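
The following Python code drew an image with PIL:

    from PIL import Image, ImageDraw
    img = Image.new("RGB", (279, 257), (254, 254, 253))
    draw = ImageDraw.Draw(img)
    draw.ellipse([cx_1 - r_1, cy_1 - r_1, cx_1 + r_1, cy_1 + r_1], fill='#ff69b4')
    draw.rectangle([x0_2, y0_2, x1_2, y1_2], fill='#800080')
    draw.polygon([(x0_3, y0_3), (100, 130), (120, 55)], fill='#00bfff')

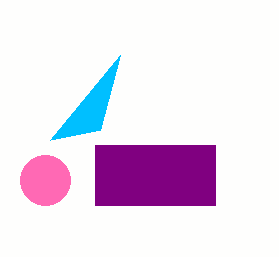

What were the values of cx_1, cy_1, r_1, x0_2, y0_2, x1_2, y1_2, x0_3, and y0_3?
cx_1 = 45
cy_1 = 180
r_1 = 25
x0_2 = 95
y0_2 = 145
x1_2 = 215
y1_2 = 205
x0_3 = 50
y0_3 = 140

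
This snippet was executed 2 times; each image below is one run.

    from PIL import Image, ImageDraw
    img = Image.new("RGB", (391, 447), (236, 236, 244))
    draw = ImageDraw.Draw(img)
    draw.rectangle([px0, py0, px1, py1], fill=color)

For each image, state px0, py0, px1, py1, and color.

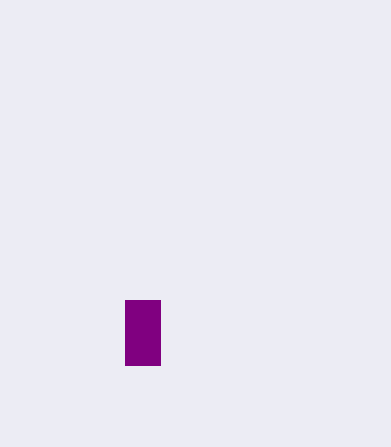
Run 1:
px0 = 125
py0 = 300
px1 = 160
py1 = 365
color = 'purple'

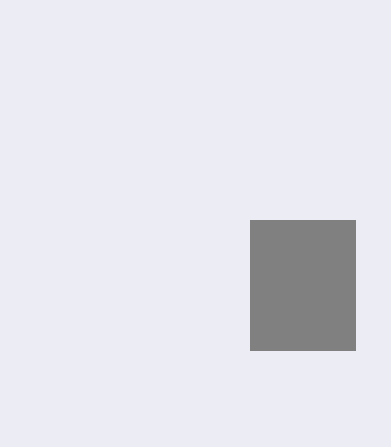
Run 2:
px0 = 250; py0 = 220; px1 = 355; py1 = 350; color = 'gray'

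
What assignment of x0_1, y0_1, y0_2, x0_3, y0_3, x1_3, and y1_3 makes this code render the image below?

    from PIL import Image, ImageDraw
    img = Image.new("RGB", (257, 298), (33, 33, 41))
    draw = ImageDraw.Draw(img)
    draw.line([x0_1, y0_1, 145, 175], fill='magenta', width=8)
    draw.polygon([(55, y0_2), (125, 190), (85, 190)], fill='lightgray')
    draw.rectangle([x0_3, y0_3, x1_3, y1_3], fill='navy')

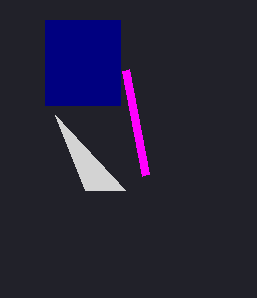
x0_1 = 125; y0_1 = 70; y0_2 = 115; x0_3 = 45; y0_3 = 20; x1_3 = 120; y1_3 = 105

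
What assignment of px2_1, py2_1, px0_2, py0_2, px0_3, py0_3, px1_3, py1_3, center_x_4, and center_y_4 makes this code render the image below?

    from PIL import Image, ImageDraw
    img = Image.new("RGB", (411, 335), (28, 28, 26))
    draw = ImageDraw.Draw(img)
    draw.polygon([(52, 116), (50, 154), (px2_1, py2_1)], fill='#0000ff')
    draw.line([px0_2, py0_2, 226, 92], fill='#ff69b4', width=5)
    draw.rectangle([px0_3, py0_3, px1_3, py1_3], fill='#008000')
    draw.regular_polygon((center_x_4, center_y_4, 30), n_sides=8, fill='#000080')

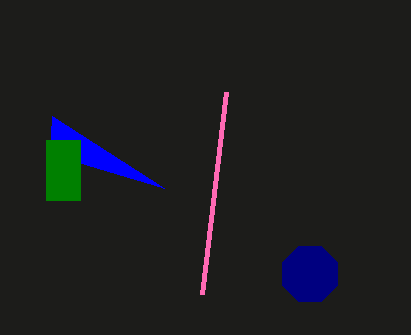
px2_1 = 164, py2_1 = 188, px0_2 = 202, py0_2 = 294, px0_3 = 46, py0_3 = 140, px1_3 = 80, py1_3 = 200, center_x_4 = 310, center_y_4 = 274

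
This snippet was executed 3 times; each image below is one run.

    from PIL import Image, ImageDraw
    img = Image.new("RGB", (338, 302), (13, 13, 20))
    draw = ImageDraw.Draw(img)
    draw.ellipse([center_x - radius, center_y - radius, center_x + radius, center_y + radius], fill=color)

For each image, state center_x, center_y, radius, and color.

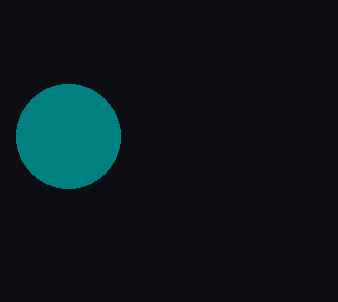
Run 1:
center_x = 68, center_y = 136, radius = 52, color = 'teal'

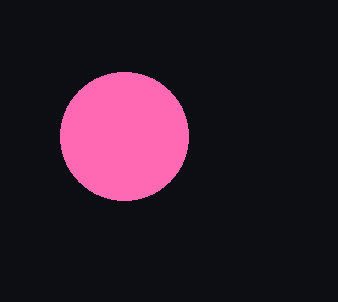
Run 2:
center_x = 124; center_y = 136; radius = 64; color = 'hotpink'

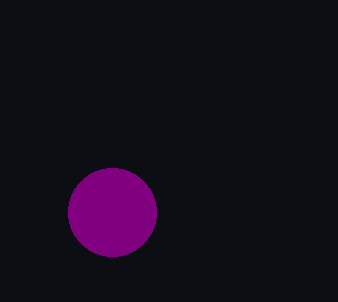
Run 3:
center_x = 112; center_y = 212; radius = 44; color = 'purple'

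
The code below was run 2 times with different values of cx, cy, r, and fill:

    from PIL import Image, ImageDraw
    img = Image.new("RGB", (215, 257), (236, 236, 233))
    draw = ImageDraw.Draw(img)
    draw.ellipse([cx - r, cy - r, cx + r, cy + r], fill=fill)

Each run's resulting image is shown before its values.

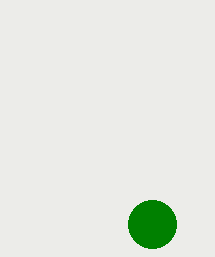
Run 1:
cx = 152; cy = 224; r = 24; fill = 'green'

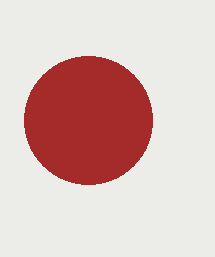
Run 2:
cx = 88, cy = 120, r = 64, fill = 'brown'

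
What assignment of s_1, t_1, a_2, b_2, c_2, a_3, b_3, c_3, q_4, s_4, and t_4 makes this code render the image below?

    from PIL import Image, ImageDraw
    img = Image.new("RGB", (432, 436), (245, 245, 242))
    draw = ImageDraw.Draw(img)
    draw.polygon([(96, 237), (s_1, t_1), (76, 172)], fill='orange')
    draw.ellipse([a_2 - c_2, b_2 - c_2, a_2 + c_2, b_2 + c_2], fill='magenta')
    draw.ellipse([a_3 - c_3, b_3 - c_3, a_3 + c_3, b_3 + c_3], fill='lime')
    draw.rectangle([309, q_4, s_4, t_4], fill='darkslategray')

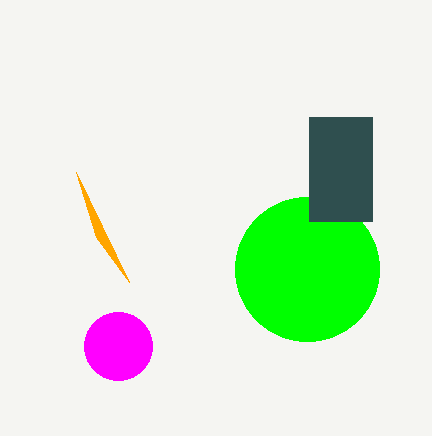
s_1 = 129; t_1 = 282; a_2 = 118; b_2 = 346; c_2 = 34; a_3 = 307; b_3 = 269; c_3 = 72; q_4 = 117; s_4 = 372; t_4 = 221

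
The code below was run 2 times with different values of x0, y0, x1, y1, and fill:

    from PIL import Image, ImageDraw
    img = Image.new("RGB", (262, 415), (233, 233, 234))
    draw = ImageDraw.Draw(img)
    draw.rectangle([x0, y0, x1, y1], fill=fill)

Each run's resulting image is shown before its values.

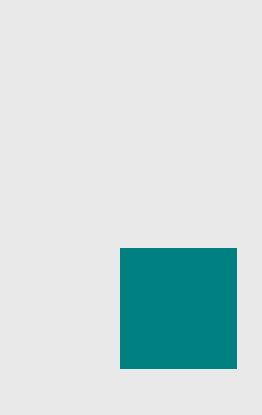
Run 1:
x0 = 120; y0 = 248; x1 = 236; y1 = 368; fill = 'teal'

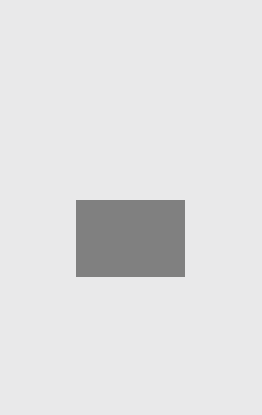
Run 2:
x0 = 76
y0 = 200
x1 = 184
y1 = 276
fill = 'gray'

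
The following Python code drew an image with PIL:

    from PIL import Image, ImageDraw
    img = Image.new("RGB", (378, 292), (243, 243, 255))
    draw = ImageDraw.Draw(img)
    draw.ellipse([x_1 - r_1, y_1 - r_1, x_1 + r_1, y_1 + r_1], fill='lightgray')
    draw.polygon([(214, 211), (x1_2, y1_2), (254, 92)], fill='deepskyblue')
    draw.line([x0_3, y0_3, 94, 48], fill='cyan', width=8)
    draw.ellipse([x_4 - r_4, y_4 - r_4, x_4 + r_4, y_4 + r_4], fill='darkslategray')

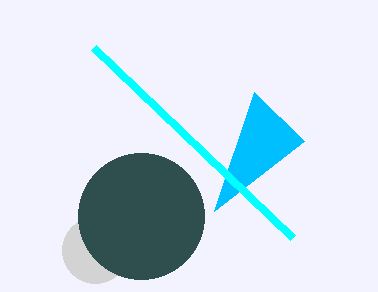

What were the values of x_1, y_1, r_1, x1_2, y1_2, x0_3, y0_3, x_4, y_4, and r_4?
x_1 = 95; y_1 = 250; r_1 = 33; x1_2 = 304; y1_2 = 141; x0_3 = 293; y0_3 = 238; x_4 = 141; y_4 = 216; r_4 = 63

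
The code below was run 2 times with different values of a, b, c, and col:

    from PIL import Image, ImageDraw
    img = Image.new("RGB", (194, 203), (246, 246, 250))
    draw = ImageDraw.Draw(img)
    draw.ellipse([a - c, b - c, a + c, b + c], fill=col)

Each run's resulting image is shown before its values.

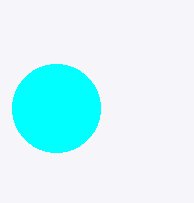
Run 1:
a = 56
b = 108
c = 44
col = 'cyan'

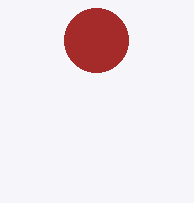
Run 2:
a = 96
b = 40
c = 32
col = 'brown'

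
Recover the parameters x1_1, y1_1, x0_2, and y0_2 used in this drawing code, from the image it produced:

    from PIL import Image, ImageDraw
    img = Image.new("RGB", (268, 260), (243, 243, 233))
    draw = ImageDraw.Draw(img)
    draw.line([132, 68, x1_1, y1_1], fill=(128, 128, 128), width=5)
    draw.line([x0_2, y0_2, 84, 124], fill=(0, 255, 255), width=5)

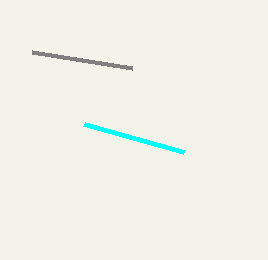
x1_1 = 32; y1_1 = 52; x0_2 = 184; y0_2 = 152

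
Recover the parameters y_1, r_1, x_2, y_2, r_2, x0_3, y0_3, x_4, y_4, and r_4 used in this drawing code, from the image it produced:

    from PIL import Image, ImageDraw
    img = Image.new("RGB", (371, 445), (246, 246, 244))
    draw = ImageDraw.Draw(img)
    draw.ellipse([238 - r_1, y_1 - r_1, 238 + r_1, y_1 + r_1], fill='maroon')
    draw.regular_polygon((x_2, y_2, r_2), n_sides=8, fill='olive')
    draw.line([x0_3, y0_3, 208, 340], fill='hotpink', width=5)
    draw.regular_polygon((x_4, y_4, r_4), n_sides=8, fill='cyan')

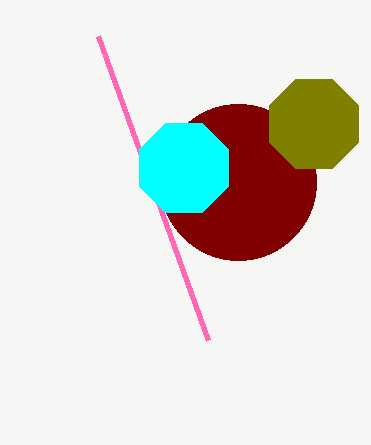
y_1 = 182
r_1 = 78
x_2 = 314
y_2 = 124
r_2 = 48
x0_3 = 98
y0_3 = 36
x_4 = 184
y_4 = 168
r_4 = 48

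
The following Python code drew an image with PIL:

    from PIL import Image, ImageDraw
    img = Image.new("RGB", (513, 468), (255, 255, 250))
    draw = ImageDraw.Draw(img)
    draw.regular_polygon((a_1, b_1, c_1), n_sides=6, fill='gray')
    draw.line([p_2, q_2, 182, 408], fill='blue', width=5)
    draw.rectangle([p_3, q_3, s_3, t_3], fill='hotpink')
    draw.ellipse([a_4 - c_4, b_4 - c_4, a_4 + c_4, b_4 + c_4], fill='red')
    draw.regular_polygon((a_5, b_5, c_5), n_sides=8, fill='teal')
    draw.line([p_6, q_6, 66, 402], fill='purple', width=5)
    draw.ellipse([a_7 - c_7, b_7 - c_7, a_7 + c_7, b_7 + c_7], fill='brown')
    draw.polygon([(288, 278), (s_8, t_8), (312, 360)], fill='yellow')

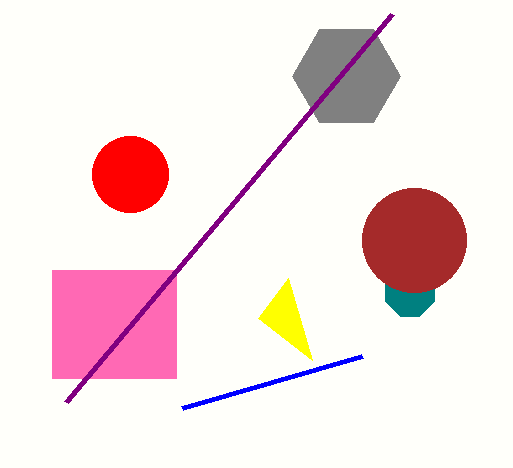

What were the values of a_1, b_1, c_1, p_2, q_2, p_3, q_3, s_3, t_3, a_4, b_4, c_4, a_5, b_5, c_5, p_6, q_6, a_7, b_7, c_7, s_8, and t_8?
a_1 = 346; b_1 = 76; c_1 = 54; p_2 = 362; q_2 = 356; p_3 = 52; q_3 = 270; s_3 = 176; t_3 = 378; a_4 = 130; b_4 = 174; c_4 = 38; a_5 = 410; b_5 = 292; c_5 = 26; p_6 = 392; q_6 = 14; a_7 = 414; b_7 = 240; c_7 = 52; s_8 = 258; t_8 = 318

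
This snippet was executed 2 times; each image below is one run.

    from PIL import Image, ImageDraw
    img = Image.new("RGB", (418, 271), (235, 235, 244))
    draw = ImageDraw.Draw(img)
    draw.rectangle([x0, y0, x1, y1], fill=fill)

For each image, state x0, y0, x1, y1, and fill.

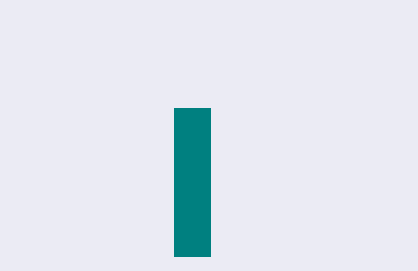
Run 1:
x0 = 174, y0 = 108, x1 = 210, y1 = 256, fill = 'teal'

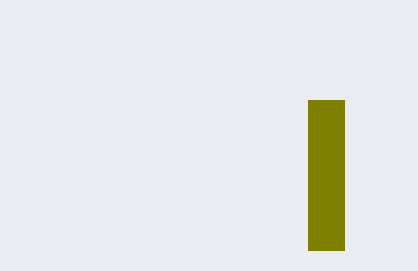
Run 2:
x0 = 308
y0 = 100
x1 = 344
y1 = 250
fill = 'olive'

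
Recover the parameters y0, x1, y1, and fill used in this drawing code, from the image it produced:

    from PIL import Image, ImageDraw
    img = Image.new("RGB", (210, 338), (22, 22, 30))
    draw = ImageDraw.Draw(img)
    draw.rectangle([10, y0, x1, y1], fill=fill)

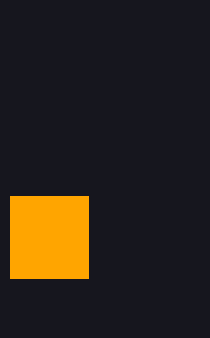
y0 = 196
x1 = 88
y1 = 278
fill = 'orange'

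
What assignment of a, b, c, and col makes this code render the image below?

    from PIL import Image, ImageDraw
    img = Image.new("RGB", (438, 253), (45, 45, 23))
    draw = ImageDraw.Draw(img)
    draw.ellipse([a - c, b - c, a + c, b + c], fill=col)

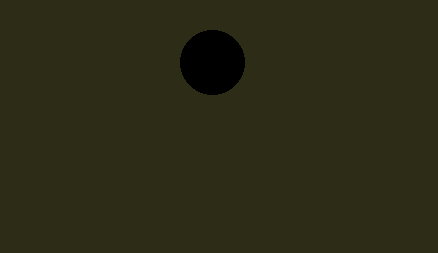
a = 212, b = 62, c = 32, col = 'black'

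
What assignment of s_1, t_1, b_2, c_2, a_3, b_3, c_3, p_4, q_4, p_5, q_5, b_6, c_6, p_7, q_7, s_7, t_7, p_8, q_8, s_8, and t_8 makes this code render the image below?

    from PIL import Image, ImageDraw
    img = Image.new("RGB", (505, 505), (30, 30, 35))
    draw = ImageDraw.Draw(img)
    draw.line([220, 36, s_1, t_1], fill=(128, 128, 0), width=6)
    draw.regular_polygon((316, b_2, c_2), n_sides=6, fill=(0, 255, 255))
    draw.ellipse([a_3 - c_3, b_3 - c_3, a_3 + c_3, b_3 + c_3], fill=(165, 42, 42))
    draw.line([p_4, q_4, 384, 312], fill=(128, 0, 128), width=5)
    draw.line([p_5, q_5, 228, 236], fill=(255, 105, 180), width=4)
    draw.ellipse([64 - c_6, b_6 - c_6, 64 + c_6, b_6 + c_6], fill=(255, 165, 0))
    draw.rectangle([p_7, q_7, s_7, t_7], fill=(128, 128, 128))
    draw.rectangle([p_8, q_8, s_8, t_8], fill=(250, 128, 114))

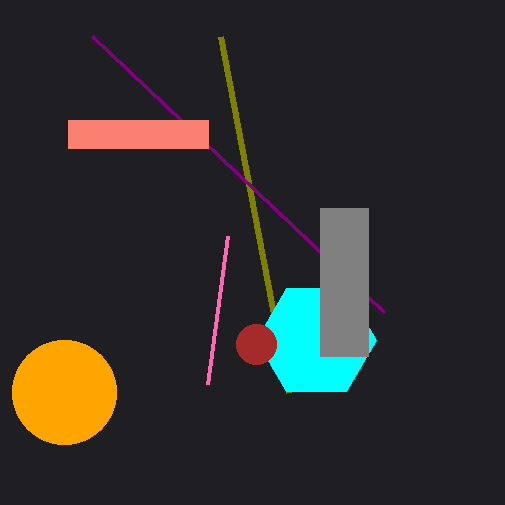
s_1 = 288, t_1 = 392, b_2 = 340, c_2 = 60, a_3 = 256, b_3 = 344, c_3 = 20, p_4 = 92, q_4 = 36, p_5 = 208, q_5 = 384, b_6 = 392, c_6 = 52, p_7 = 320, q_7 = 208, s_7 = 368, t_7 = 356, p_8 = 68, q_8 = 120, s_8 = 208, t_8 = 148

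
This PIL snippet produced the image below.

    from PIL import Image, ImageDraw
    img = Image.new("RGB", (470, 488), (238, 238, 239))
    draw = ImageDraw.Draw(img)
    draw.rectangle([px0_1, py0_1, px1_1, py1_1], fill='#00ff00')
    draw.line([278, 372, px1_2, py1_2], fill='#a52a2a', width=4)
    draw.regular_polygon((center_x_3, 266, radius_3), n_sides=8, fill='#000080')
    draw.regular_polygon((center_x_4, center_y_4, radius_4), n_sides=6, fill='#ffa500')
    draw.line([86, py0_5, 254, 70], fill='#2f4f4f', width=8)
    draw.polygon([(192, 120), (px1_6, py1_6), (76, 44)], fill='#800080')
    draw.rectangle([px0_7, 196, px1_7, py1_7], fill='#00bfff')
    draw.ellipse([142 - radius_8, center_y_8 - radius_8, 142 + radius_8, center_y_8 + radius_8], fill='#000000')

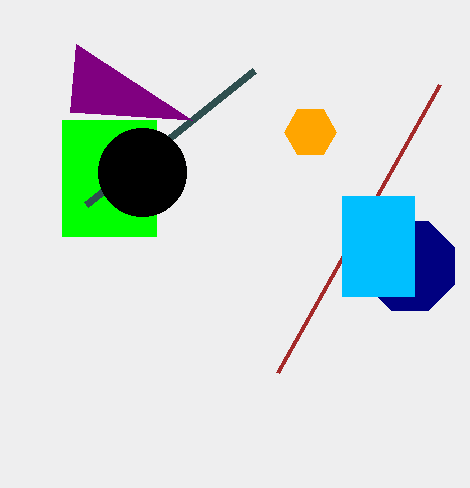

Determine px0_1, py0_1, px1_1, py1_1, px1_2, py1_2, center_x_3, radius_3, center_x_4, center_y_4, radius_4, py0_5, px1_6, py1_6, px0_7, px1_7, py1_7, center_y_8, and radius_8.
px0_1 = 62
py0_1 = 120
px1_1 = 156
py1_1 = 236
px1_2 = 440
py1_2 = 84
center_x_3 = 410
radius_3 = 48
center_x_4 = 310
center_y_4 = 132
radius_4 = 26
py0_5 = 204
px1_6 = 70
py1_6 = 112
px0_7 = 342
px1_7 = 414
py1_7 = 296
center_y_8 = 172
radius_8 = 44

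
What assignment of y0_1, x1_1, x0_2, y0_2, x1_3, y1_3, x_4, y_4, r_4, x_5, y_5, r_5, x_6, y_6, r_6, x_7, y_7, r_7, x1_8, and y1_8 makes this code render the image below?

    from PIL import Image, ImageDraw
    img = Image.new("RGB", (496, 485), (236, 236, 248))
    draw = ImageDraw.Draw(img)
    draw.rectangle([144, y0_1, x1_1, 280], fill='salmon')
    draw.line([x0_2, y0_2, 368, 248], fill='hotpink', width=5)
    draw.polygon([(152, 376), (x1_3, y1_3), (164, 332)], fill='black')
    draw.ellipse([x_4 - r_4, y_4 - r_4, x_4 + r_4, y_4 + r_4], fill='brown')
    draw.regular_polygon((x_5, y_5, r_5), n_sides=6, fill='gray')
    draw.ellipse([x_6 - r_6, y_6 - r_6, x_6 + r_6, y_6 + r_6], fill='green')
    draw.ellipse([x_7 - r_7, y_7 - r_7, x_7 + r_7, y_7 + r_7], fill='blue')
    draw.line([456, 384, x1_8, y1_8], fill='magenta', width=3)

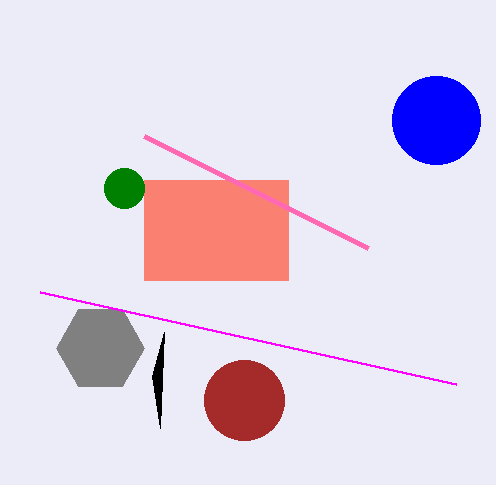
y0_1 = 180, x1_1 = 288, x0_2 = 144, y0_2 = 136, x1_3 = 160, y1_3 = 428, x_4 = 244, y_4 = 400, r_4 = 40, x_5 = 100, y_5 = 348, r_5 = 44, x_6 = 124, y_6 = 188, r_6 = 20, x_7 = 436, y_7 = 120, r_7 = 44, x1_8 = 40, y1_8 = 292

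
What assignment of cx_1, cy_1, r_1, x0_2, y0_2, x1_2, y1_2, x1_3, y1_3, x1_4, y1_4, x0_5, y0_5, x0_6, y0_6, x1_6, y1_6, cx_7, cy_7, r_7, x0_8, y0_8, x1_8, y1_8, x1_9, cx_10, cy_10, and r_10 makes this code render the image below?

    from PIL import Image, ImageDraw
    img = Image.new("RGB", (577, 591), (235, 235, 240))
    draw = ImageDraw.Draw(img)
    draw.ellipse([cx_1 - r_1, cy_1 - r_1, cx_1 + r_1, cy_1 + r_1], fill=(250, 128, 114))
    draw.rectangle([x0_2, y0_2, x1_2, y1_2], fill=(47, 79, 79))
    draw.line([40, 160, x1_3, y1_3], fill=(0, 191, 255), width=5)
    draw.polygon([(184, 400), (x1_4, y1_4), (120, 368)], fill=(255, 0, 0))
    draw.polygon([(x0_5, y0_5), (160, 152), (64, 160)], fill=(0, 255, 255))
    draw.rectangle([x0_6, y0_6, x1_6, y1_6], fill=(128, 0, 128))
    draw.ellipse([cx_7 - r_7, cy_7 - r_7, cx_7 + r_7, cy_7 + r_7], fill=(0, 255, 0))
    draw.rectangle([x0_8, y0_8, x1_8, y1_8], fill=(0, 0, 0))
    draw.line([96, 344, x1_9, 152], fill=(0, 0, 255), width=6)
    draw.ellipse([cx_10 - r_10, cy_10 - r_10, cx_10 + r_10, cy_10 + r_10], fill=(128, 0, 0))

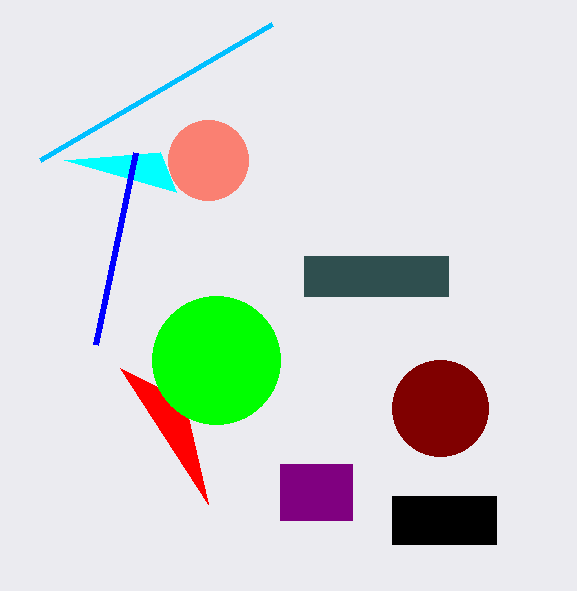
cx_1 = 208; cy_1 = 160; r_1 = 40; x0_2 = 304; y0_2 = 256; x1_2 = 448; y1_2 = 296; x1_3 = 272; y1_3 = 24; x1_4 = 208; y1_4 = 504; x0_5 = 176; y0_5 = 192; x0_6 = 280; y0_6 = 464; x1_6 = 352; y1_6 = 520; cx_7 = 216; cy_7 = 360; r_7 = 64; x0_8 = 392; y0_8 = 496; x1_8 = 496; y1_8 = 544; x1_9 = 136; cx_10 = 440; cy_10 = 408; r_10 = 48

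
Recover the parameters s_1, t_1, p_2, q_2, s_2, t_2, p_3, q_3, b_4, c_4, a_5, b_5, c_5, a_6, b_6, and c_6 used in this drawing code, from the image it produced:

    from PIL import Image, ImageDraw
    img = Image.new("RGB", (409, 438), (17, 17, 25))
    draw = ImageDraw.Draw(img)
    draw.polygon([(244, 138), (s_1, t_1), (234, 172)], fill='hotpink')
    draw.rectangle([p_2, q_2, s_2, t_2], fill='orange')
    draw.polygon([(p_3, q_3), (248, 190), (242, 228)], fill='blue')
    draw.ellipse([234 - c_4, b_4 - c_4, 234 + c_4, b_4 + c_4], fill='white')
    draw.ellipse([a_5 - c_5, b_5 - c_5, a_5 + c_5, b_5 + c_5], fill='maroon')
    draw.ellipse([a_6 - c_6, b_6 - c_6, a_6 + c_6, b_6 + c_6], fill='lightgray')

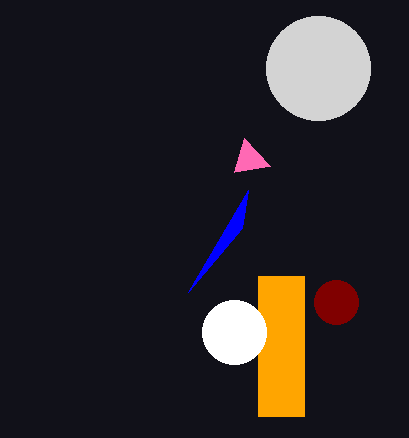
s_1 = 270; t_1 = 166; p_2 = 258; q_2 = 276; s_2 = 304; t_2 = 416; p_3 = 188; q_3 = 292; b_4 = 332; c_4 = 32; a_5 = 336; b_5 = 302; c_5 = 22; a_6 = 318; b_6 = 68; c_6 = 52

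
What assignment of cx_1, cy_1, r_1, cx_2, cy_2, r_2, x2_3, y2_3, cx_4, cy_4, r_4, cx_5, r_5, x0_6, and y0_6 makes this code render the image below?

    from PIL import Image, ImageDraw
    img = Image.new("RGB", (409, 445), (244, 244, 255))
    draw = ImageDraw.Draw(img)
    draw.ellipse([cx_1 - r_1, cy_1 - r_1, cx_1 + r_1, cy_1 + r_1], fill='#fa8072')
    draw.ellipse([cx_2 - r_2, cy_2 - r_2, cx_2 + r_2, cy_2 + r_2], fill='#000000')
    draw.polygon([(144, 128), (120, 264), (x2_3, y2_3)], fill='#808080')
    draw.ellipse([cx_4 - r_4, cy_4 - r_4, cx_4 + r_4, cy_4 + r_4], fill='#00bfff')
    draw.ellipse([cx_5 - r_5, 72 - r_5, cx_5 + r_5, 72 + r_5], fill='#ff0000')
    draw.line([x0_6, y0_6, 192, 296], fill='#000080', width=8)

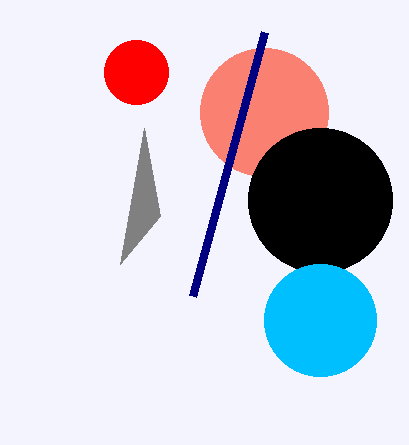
cx_1 = 264
cy_1 = 112
r_1 = 64
cx_2 = 320
cy_2 = 200
r_2 = 72
x2_3 = 160
y2_3 = 216
cx_4 = 320
cy_4 = 320
r_4 = 56
cx_5 = 136
r_5 = 32
x0_6 = 264
y0_6 = 32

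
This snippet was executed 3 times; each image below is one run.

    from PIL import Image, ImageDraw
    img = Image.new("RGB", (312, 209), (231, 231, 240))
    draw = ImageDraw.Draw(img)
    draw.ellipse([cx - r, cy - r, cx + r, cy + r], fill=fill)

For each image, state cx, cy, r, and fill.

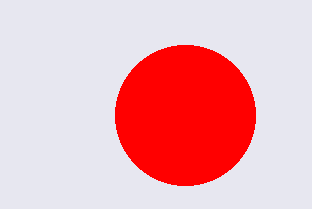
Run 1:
cx = 185; cy = 115; r = 70; fill = 'red'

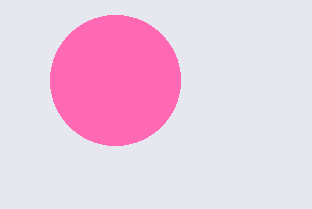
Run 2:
cx = 115; cy = 80; r = 65; fill = 'hotpink'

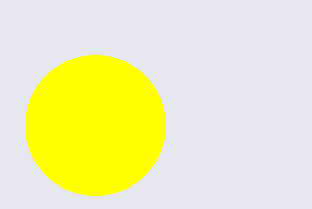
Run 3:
cx = 95
cy = 125
r = 70
fill = 'yellow'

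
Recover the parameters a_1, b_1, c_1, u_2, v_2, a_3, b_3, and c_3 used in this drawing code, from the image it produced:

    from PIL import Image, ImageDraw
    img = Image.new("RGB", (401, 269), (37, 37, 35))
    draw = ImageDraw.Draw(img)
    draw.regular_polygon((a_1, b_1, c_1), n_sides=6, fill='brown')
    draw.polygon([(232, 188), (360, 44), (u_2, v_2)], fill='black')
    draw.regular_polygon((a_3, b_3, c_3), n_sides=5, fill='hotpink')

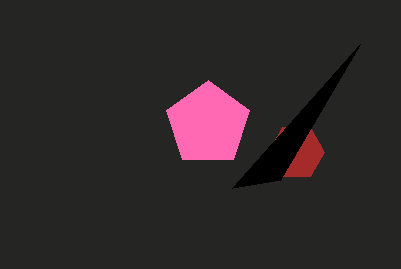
a_1 = 296
b_1 = 152
c_1 = 28
u_2 = 280
v_2 = 180
a_3 = 208
b_3 = 124
c_3 = 44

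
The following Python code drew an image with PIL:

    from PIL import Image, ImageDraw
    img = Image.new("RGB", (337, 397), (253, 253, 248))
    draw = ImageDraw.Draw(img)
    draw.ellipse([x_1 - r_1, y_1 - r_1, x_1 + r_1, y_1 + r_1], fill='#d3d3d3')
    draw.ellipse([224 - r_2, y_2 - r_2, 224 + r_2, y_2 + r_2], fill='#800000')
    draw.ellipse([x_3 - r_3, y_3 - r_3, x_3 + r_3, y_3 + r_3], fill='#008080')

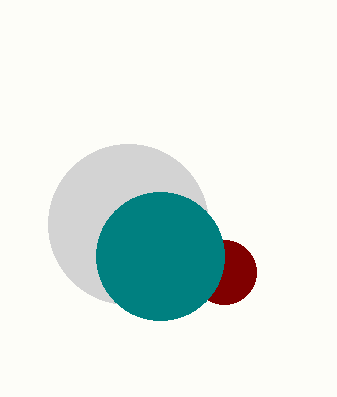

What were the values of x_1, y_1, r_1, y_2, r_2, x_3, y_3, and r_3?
x_1 = 128
y_1 = 224
r_1 = 80
y_2 = 272
r_2 = 32
x_3 = 160
y_3 = 256
r_3 = 64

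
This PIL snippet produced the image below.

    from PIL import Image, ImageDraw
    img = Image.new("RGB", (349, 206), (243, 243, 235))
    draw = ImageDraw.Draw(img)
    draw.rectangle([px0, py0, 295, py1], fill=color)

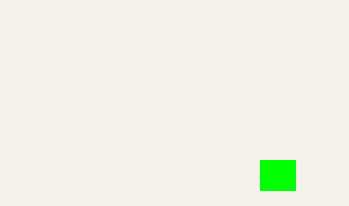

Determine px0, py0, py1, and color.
px0 = 260, py0 = 160, py1 = 190, color = 'lime'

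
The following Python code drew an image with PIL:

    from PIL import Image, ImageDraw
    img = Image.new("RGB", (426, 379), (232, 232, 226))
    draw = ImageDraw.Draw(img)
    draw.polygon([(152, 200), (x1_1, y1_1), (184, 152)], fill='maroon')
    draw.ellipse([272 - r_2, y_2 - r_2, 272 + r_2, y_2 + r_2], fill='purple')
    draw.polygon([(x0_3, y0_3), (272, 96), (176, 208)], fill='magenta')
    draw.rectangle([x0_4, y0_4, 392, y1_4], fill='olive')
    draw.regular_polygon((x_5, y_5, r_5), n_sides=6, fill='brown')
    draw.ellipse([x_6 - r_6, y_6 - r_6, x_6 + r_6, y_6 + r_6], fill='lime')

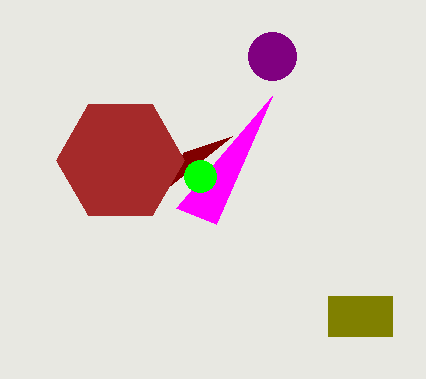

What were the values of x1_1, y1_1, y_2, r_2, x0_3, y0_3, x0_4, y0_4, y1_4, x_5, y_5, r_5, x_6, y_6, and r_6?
x1_1 = 232
y1_1 = 136
y_2 = 56
r_2 = 24
x0_3 = 216
y0_3 = 224
x0_4 = 328
y0_4 = 296
y1_4 = 336
x_5 = 120
y_5 = 160
r_5 = 64
x_6 = 200
y_6 = 176
r_6 = 16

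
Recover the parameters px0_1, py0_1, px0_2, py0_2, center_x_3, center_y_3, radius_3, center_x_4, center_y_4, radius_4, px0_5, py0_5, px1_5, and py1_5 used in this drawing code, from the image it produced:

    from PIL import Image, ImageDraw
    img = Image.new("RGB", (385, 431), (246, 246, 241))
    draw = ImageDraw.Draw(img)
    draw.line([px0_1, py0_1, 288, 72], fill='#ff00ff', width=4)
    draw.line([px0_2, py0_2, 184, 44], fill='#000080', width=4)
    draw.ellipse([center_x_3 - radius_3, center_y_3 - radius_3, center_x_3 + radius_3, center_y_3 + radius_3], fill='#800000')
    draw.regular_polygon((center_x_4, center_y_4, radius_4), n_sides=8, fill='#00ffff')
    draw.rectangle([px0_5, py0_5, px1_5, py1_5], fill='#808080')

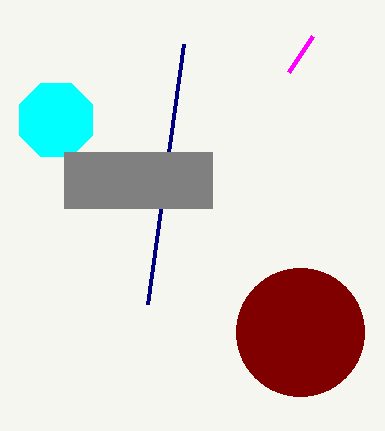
px0_1 = 312, py0_1 = 36, px0_2 = 148, py0_2 = 304, center_x_3 = 300, center_y_3 = 332, radius_3 = 64, center_x_4 = 56, center_y_4 = 120, radius_4 = 40, px0_5 = 64, py0_5 = 152, px1_5 = 212, py1_5 = 208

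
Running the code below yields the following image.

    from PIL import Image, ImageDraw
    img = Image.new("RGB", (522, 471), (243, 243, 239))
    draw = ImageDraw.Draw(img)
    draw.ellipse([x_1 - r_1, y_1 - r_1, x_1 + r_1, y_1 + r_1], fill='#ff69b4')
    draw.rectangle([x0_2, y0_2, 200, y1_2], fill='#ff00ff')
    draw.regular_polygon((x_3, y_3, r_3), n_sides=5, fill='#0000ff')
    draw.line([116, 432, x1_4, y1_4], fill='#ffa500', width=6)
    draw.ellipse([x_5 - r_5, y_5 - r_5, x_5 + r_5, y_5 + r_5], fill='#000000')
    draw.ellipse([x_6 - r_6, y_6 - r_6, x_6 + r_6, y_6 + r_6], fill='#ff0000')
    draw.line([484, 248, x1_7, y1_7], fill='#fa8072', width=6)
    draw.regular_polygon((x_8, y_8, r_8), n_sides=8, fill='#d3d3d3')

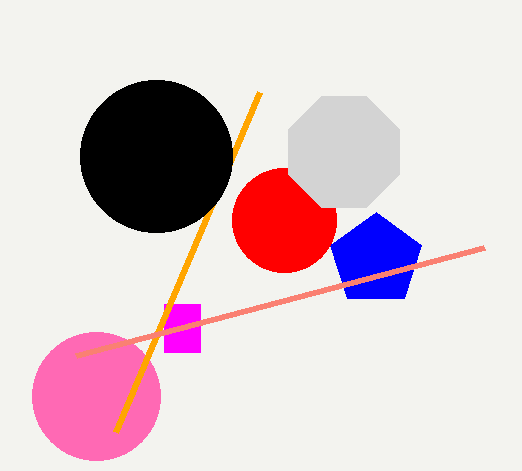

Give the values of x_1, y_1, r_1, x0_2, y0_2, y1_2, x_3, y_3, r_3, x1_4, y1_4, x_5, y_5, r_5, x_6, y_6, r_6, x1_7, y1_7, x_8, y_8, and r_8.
x_1 = 96, y_1 = 396, r_1 = 64, x0_2 = 164, y0_2 = 304, y1_2 = 352, x_3 = 376, y_3 = 260, r_3 = 48, x1_4 = 260, y1_4 = 92, x_5 = 156, y_5 = 156, r_5 = 76, x_6 = 284, y_6 = 220, r_6 = 52, x1_7 = 76, y1_7 = 356, x_8 = 344, y_8 = 152, r_8 = 60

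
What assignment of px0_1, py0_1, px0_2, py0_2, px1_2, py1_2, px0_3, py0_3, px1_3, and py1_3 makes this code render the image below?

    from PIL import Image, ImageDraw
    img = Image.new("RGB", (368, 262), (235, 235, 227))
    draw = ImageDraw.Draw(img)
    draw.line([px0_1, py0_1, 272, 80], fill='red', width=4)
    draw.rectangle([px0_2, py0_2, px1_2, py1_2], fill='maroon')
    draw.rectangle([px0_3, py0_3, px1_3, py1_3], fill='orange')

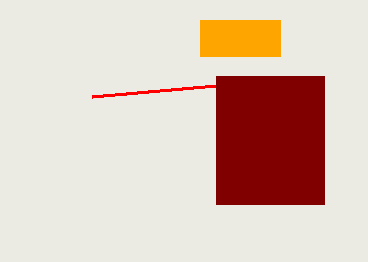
px0_1 = 92, py0_1 = 96, px0_2 = 216, py0_2 = 76, px1_2 = 324, py1_2 = 204, px0_3 = 200, py0_3 = 20, px1_3 = 280, py1_3 = 56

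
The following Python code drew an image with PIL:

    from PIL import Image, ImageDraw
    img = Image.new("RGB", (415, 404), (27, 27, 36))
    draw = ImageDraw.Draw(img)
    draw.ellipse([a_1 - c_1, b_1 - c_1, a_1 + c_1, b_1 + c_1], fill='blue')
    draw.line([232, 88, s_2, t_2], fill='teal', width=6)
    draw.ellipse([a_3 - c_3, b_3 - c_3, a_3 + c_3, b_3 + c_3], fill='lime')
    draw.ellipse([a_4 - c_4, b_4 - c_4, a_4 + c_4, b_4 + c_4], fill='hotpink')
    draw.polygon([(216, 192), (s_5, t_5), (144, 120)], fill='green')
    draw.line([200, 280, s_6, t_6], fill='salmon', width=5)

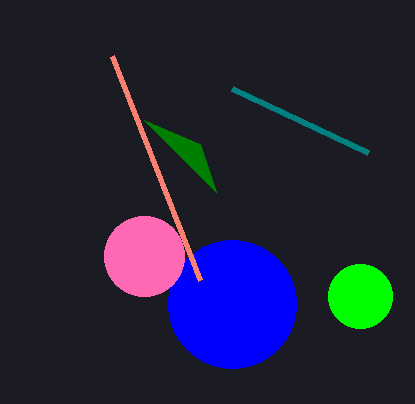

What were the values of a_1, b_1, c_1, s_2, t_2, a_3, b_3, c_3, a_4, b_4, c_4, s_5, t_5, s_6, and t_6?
a_1 = 232, b_1 = 304, c_1 = 64, s_2 = 368, t_2 = 152, a_3 = 360, b_3 = 296, c_3 = 32, a_4 = 144, b_4 = 256, c_4 = 40, s_5 = 200, t_5 = 144, s_6 = 112, t_6 = 56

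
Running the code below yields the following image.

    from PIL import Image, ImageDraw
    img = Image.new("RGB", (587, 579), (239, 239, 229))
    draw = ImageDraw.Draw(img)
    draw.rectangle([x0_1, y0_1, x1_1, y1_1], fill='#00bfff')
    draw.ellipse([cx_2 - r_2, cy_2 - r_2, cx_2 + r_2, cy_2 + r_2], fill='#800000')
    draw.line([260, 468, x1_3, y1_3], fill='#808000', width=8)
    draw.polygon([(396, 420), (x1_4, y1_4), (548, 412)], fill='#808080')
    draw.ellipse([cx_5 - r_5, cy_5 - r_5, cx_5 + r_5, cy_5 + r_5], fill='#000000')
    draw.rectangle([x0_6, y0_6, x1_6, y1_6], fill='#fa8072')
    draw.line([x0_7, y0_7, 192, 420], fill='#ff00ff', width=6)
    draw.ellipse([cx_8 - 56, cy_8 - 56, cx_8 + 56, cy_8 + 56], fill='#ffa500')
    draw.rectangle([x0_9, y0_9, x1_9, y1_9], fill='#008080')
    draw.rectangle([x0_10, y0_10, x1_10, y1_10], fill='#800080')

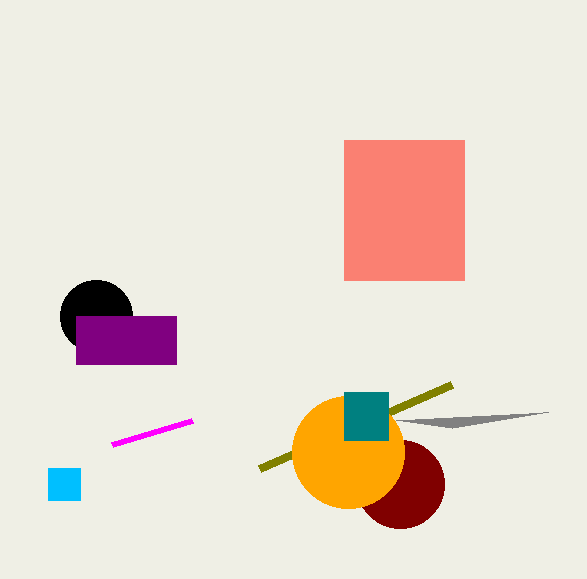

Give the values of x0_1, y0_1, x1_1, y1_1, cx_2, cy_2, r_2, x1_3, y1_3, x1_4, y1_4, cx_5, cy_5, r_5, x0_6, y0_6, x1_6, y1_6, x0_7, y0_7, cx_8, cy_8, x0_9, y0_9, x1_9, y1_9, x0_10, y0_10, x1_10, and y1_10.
x0_1 = 48
y0_1 = 468
x1_1 = 80
y1_1 = 500
cx_2 = 400
cy_2 = 484
r_2 = 44
x1_3 = 452
y1_3 = 384
x1_4 = 452
y1_4 = 428
cx_5 = 96
cy_5 = 316
r_5 = 36
x0_6 = 344
y0_6 = 140
x1_6 = 464
y1_6 = 280
x0_7 = 112
y0_7 = 444
cx_8 = 348
cy_8 = 452
x0_9 = 344
y0_9 = 392
x1_9 = 388
y1_9 = 440
x0_10 = 76
y0_10 = 316
x1_10 = 176
y1_10 = 364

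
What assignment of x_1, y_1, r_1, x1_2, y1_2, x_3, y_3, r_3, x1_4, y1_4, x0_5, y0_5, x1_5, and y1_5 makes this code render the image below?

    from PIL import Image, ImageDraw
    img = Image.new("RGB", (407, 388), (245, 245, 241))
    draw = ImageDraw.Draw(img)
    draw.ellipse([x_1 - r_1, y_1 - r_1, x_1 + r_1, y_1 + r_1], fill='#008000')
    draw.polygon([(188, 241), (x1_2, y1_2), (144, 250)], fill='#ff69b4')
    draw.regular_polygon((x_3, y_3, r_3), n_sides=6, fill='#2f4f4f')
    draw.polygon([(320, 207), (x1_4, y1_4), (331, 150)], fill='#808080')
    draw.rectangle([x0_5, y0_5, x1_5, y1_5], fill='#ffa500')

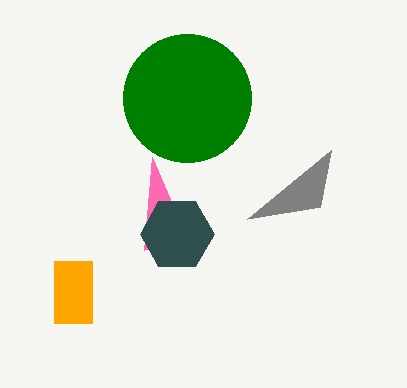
x_1 = 187
y_1 = 98
r_1 = 64
x1_2 = 152
y1_2 = 157
x_3 = 177
y_3 = 234
r_3 = 37
x1_4 = 247
y1_4 = 219
x0_5 = 54
y0_5 = 261
x1_5 = 92
y1_5 = 323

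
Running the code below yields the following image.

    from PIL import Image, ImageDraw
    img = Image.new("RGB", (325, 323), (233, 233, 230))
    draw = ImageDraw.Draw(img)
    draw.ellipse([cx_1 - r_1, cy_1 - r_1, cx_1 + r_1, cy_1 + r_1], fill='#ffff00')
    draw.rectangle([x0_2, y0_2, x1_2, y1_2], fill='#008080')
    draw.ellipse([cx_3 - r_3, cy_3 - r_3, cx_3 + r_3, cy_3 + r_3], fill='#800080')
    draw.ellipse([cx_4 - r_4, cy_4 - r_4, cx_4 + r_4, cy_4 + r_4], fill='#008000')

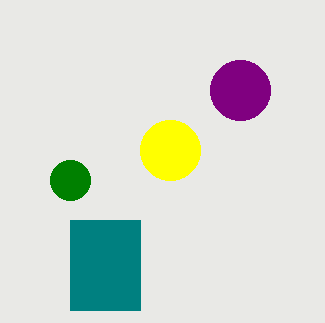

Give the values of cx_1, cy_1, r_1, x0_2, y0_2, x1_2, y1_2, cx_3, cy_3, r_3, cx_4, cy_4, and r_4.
cx_1 = 170
cy_1 = 150
r_1 = 30
x0_2 = 70
y0_2 = 220
x1_2 = 140
y1_2 = 310
cx_3 = 240
cy_3 = 90
r_3 = 30
cx_4 = 70
cy_4 = 180
r_4 = 20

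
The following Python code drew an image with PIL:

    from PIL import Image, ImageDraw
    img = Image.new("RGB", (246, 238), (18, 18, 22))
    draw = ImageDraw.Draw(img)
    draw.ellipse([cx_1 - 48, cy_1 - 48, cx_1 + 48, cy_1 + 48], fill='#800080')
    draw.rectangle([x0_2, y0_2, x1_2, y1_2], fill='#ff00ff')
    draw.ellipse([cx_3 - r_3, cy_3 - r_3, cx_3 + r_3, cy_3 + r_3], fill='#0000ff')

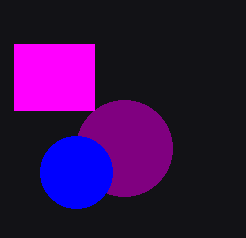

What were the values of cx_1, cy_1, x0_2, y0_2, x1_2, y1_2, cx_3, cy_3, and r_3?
cx_1 = 124
cy_1 = 148
x0_2 = 14
y0_2 = 44
x1_2 = 94
y1_2 = 110
cx_3 = 76
cy_3 = 172
r_3 = 36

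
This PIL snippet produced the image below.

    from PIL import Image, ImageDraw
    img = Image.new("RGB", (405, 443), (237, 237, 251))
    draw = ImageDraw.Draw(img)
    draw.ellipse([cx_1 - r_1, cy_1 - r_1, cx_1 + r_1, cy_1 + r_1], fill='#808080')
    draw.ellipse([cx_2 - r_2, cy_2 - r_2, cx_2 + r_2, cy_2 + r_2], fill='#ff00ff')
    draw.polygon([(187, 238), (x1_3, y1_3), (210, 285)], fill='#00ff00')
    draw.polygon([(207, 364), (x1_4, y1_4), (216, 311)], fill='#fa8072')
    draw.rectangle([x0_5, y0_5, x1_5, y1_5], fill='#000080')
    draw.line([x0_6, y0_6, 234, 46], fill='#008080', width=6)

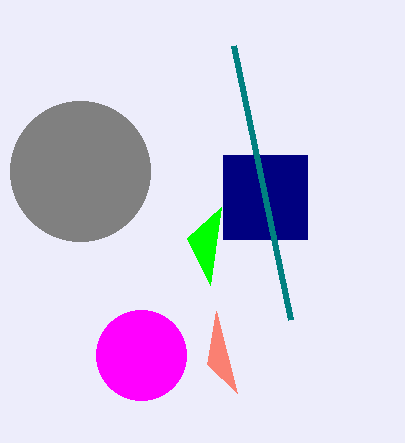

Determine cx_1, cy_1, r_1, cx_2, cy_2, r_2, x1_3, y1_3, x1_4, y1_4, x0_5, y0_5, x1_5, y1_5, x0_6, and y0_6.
cx_1 = 80
cy_1 = 171
r_1 = 70
cx_2 = 141
cy_2 = 355
r_2 = 45
x1_3 = 221
y1_3 = 207
x1_4 = 237
y1_4 = 393
x0_5 = 223
y0_5 = 155
x1_5 = 307
y1_5 = 239
x0_6 = 291
y0_6 = 320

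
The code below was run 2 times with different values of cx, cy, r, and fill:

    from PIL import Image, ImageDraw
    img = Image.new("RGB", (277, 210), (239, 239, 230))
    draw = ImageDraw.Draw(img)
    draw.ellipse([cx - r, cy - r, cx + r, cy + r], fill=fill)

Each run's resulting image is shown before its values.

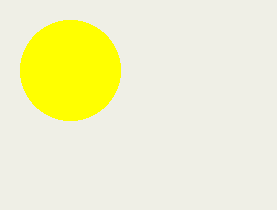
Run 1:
cx = 70; cy = 70; r = 50; fill = 'yellow'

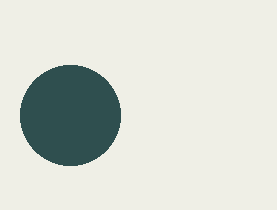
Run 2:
cx = 70; cy = 115; r = 50; fill = 'darkslategray'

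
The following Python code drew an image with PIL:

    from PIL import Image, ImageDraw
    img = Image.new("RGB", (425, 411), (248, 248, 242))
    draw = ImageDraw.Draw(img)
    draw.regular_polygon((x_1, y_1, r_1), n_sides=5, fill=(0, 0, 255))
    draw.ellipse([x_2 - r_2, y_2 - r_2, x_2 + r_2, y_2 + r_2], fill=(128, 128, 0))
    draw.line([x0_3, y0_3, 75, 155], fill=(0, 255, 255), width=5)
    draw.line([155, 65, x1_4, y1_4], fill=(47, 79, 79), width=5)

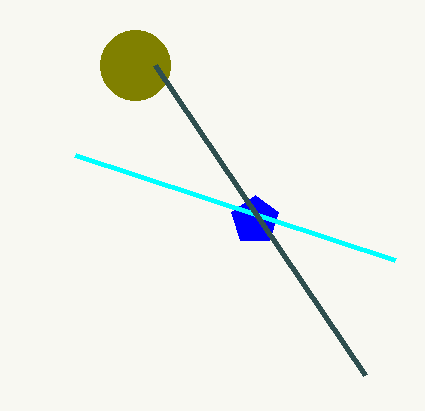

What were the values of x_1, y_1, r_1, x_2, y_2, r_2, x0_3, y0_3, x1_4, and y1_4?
x_1 = 255, y_1 = 220, r_1 = 25, x_2 = 135, y_2 = 65, r_2 = 35, x0_3 = 395, y0_3 = 260, x1_4 = 365, y1_4 = 375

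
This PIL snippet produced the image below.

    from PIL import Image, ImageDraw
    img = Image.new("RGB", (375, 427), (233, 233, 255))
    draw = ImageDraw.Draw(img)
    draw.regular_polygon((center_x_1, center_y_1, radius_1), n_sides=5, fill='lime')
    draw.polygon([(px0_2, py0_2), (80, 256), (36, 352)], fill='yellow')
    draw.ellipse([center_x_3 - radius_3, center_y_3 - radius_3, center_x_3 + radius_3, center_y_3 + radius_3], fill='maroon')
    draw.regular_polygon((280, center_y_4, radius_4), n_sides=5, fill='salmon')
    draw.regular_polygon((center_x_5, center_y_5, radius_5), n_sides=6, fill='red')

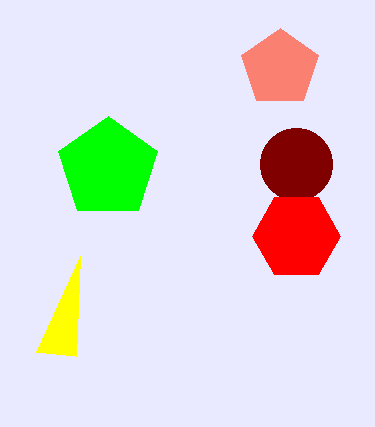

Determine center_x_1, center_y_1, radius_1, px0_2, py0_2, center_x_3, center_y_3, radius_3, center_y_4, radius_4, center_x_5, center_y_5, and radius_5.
center_x_1 = 108; center_y_1 = 168; radius_1 = 52; px0_2 = 76; py0_2 = 356; center_x_3 = 296; center_y_3 = 164; radius_3 = 36; center_y_4 = 68; radius_4 = 40; center_x_5 = 296; center_y_5 = 236; radius_5 = 44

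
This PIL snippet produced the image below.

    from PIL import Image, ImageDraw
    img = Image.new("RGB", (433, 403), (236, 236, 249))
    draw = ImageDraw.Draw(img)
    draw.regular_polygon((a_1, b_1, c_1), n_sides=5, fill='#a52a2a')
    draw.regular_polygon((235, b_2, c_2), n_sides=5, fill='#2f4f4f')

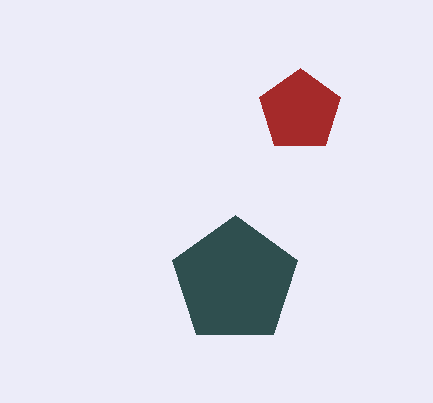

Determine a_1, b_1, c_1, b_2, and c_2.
a_1 = 300
b_1 = 111
c_1 = 43
b_2 = 281
c_2 = 66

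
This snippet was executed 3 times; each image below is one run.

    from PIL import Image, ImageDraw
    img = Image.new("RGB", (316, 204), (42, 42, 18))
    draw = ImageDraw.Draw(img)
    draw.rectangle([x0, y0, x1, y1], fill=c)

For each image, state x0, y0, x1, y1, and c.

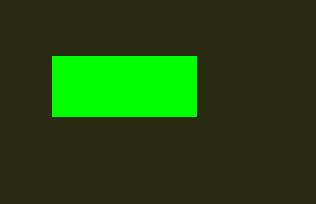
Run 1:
x0 = 52, y0 = 56, x1 = 196, y1 = 116, c = 'lime'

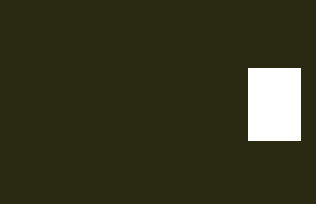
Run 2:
x0 = 248, y0 = 68, x1 = 300, y1 = 140, c = 'white'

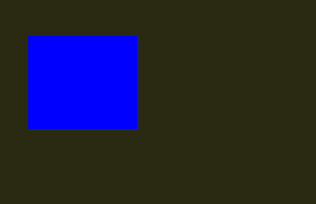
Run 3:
x0 = 28; y0 = 36; x1 = 136; y1 = 128; c = 'blue'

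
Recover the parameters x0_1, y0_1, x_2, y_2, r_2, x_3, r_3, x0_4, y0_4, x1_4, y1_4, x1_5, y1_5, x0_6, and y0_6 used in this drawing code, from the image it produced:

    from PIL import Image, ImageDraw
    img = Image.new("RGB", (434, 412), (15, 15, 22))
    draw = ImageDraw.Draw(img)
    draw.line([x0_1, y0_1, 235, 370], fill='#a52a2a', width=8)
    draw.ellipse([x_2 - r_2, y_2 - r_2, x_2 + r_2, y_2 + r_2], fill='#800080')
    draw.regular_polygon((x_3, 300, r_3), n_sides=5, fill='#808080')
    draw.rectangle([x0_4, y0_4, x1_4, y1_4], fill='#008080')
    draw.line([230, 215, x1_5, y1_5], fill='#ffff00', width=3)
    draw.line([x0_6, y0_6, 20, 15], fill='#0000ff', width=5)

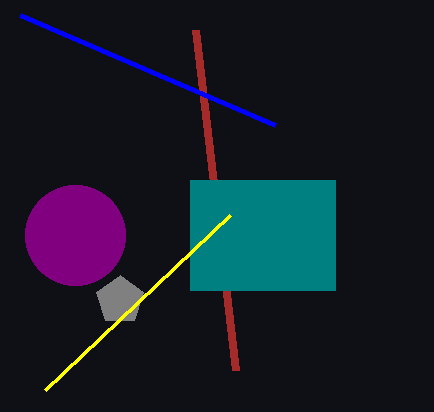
x0_1 = 195; y0_1 = 30; x_2 = 75; y_2 = 235; r_2 = 50; x_3 = 120; r_3 = 25; x0_4 = 190; y0_4 = 180; x1_4 = 335; y1_4 = 290; x1_5 = 45; y1_5 = 390; x0_6 = 275; y0_6 = 125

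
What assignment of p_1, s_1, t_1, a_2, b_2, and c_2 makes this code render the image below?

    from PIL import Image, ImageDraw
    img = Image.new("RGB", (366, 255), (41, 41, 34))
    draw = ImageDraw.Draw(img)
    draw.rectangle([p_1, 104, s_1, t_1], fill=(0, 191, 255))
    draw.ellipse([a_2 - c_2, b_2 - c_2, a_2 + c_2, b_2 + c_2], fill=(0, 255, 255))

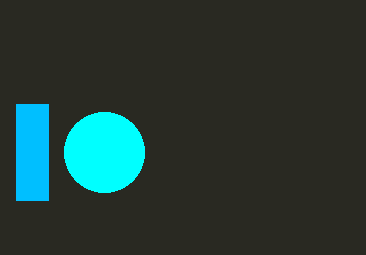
p_1 = 16
s_1 = 48
t_1 = 200
a_2 = 104
b_2 = 152
c_2 = 40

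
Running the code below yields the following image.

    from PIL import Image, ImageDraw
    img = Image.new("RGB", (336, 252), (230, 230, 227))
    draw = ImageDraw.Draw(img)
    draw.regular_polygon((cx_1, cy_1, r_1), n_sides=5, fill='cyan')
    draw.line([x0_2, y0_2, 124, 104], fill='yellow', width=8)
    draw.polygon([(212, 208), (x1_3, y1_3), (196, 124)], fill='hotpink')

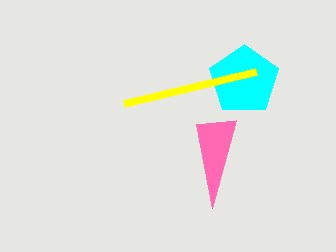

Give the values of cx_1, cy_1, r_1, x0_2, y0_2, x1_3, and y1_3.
cx_1 = 244
cy_1 = 80
r_1 = 36
x0_2 = 256
y0_2 = 72
x1_3 = 236
y1_3 = 120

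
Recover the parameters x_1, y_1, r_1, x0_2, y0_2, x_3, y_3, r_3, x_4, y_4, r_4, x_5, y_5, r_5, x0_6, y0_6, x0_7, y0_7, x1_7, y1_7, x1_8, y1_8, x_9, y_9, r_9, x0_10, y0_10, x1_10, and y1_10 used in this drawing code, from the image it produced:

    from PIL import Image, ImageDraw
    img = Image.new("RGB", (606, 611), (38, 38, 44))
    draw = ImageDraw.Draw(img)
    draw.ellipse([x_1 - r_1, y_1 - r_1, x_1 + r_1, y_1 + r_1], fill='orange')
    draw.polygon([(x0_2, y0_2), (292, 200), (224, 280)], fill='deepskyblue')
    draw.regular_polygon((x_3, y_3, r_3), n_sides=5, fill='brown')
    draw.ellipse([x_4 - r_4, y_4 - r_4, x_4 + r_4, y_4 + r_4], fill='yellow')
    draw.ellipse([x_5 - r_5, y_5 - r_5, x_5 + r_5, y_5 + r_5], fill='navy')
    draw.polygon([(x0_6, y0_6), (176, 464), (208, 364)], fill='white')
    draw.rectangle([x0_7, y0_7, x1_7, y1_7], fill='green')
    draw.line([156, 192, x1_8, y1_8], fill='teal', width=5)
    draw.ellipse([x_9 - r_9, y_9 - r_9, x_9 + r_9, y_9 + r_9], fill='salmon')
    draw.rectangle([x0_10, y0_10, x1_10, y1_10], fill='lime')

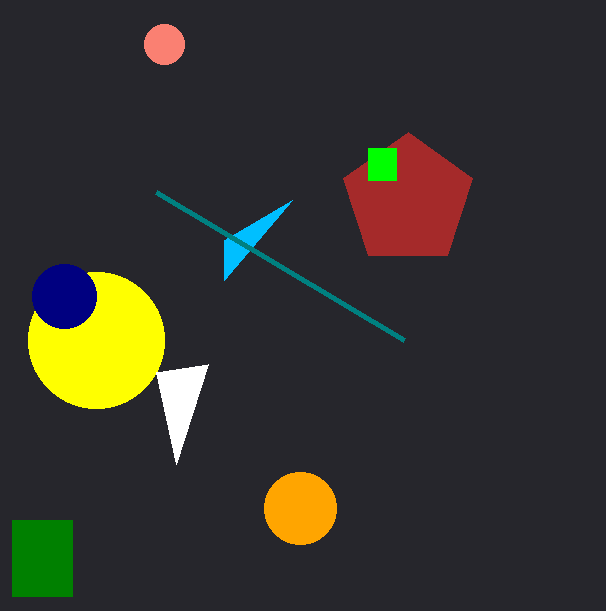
x_1 = 300; y_1 = 508; r_1 = 36; x0_2 = 224; y0_2 = 240; x_3 = 408; y_3 = 200; r_3 = 68; x_4 = 96; y_4 = 340; r_4 = 68; x_5 = 64; y_5 = 296; r_5 = 32; x0_6 = 156; y0_6 = 372; x0_7 = 12; y0_7 = 520; x1_7 = 72; y1_7 = 596; x1_8 = 404; y1_8 = 340; x_9 = 164; y_9 = 44; r_9 = 20; x0_10 = 368; y0_10 = 148; x1_10 = 396; y1_10 = 180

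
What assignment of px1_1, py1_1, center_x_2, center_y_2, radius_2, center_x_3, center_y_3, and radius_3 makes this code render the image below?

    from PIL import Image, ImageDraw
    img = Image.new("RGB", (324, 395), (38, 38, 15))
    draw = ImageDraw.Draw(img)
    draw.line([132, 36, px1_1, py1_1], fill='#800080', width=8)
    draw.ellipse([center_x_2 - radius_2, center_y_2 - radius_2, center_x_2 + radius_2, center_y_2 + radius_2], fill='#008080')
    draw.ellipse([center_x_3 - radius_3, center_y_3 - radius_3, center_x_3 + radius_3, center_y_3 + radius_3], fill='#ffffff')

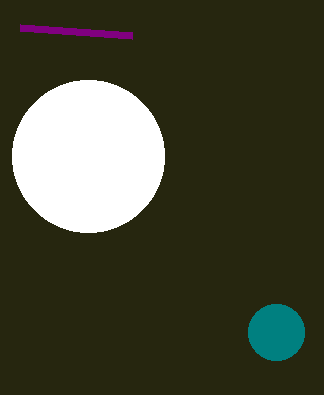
px1_1 = 20, py1_1 = 28, center_x_2 = 276, center_y_2 = 332, radius_2 = 28, center_x_3 = 88, center_y_3 = 156, radius_3 = 76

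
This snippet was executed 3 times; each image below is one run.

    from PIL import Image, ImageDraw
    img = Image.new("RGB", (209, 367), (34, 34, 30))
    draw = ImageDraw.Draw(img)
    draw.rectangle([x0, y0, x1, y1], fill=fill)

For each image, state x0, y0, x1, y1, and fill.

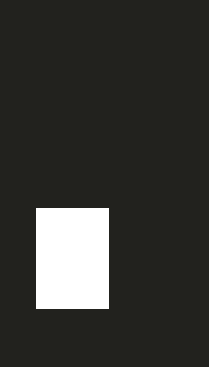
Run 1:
x0 = 36; y0 = 208; x1 = 108; y1 = 308; fill = 'white'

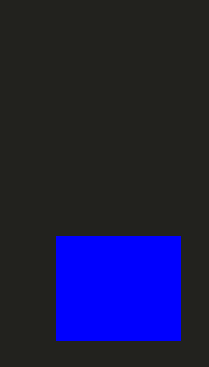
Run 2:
x0 = 56
y0 = 236
x1 = 180
y1 = 340
fill = 'blue'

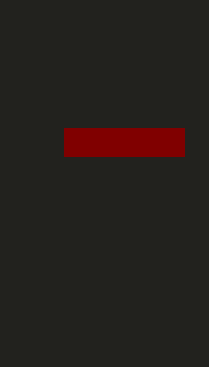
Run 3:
x0 = 64; y0 = 128; x1 = 184; y1 = 156; fill = 'maroon'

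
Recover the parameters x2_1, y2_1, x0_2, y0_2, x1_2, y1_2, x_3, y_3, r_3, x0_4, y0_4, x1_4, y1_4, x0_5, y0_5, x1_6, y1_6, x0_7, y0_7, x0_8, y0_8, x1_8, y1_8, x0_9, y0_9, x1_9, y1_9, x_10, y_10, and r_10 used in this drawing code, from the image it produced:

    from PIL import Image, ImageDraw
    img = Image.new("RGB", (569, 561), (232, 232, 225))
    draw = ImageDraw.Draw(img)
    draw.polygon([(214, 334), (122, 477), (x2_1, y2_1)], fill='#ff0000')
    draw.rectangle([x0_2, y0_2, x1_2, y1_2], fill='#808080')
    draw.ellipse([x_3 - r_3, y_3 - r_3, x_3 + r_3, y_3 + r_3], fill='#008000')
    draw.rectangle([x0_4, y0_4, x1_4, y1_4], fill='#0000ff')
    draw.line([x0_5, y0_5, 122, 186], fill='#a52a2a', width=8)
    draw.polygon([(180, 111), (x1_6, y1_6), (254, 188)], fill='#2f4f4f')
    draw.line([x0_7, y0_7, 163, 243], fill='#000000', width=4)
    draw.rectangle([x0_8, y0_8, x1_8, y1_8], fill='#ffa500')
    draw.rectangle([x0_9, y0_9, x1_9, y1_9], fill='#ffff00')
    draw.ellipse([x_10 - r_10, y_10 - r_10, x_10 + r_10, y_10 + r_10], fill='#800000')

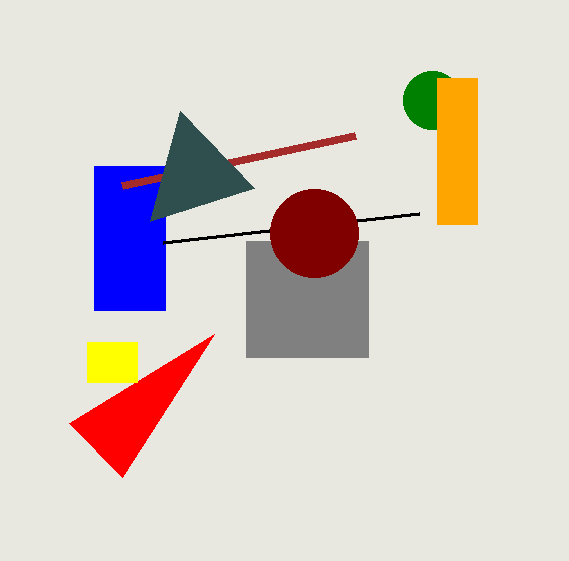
x2_1 = 69; y2_1 = 423; x0_2 = 246; y0_2 = 241; x1_2 = 368; y1_2 = 357; x_3 = 432; y_3 = 100; r_3 = 29; x0_4 = 94; y0_4 = 166; x1_4 = 165; y1_4 = 310; x0_5 = 355; y0_5 = 136; x1_6 = 150; y1_6 = 221; x0_7 = 419; y0_7 = 214; x0_8 = 437; y0_8 = 78; x1_8 = 477; y1_8 = 224; x0_9 = 87; y0_9 = 342; x1_9 = 137; y1_9 = 382; x_10 = 314; y_10 = 233; r_10 = 44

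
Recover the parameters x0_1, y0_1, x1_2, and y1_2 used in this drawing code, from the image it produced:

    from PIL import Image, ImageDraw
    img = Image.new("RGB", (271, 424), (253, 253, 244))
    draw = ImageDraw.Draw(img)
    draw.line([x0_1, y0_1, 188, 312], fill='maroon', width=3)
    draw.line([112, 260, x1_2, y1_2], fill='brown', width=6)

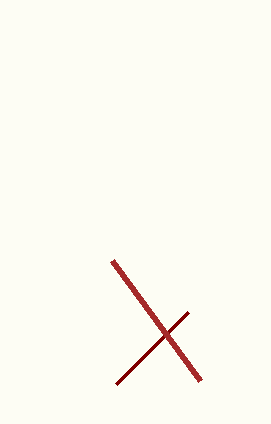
x0_1 = 116
y0_1 = 384
x1_2 = 200
y1_2 = 380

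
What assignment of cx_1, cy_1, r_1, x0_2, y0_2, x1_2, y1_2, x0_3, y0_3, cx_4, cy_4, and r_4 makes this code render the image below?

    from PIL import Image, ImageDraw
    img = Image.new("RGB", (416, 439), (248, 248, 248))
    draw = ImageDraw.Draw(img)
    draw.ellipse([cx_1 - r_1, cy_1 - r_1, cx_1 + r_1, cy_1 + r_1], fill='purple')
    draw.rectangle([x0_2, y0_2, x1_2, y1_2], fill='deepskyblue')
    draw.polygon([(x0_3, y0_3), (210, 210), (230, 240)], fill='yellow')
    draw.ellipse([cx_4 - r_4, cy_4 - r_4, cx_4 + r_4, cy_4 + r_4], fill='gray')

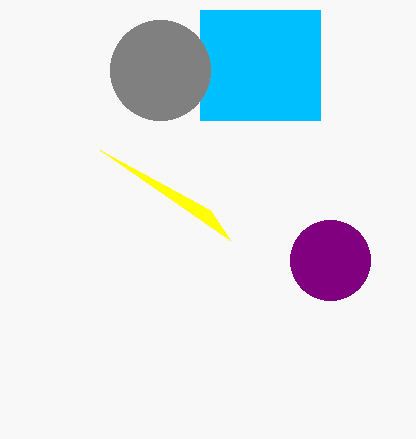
cx_1 = 330; cy_1 = 260; r_1 = 40; x0_2 = 200; y0_2 = 10; x1_2 = 320; y1_2 = 120; x0_3 = 100; y0_3 = 150; cx_4 = 160; cy_4 = 70; r_4 = 50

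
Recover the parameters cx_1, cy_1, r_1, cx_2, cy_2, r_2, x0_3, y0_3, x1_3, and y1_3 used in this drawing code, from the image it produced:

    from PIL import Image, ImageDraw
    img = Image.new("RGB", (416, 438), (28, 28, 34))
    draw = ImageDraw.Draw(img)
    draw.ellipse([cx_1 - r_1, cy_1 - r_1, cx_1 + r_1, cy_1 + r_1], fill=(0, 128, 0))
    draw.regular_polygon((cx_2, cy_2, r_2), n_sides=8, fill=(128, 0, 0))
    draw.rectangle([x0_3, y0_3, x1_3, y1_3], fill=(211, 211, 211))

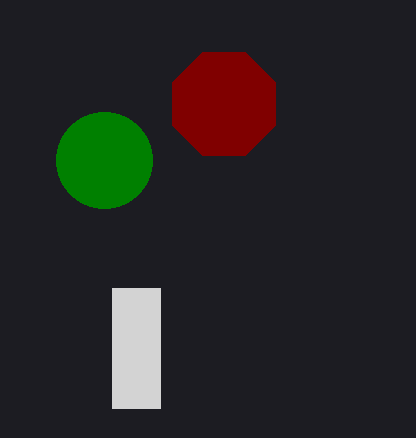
cx_1 = 104; cy_1 = 160; r_1 = 48; cx_2 = 224; cy_2 = 104; r_2 = 56; x0_3 = 112; y0_3 = 288; x1_3 = 160; y1_3 = 408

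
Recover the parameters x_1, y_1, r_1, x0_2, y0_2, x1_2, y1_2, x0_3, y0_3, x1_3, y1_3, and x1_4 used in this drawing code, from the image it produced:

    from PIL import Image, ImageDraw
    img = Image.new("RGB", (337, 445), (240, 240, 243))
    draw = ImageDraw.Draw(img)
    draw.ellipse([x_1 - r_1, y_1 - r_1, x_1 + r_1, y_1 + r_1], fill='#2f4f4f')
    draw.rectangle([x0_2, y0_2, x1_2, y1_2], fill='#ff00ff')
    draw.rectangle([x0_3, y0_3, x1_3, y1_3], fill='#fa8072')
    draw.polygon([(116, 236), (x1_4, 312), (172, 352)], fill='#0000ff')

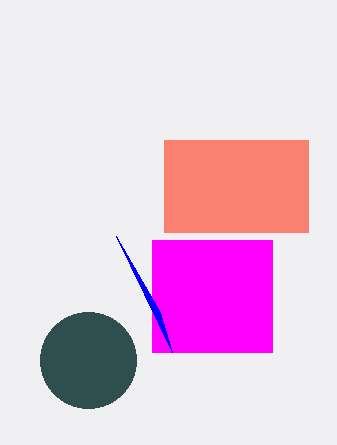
x_1 = 88, y_1 = 360, r_1 = 48, x0_2 = 152, y0_2 = 240, x1_2 = 272, y1_2 = 352, x0_3 = 164, y0_3 = 140, x1_3 = 308, y1_3 = 232, x1_4 = 160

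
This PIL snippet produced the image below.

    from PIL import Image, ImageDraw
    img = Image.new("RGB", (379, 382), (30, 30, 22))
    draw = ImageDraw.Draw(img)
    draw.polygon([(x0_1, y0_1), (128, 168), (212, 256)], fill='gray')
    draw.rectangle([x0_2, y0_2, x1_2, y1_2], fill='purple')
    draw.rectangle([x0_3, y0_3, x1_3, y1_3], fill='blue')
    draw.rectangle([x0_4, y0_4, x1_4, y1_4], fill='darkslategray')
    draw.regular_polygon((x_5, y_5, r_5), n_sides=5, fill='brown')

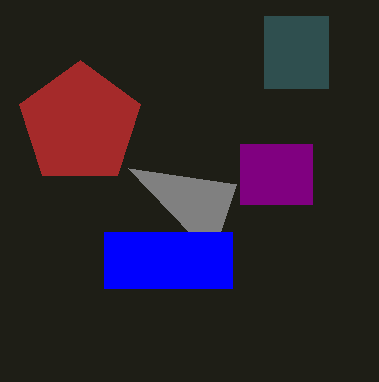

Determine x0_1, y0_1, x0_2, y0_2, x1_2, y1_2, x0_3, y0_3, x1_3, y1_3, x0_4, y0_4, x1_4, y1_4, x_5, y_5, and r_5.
x0_1 = 236, y0_1 = 184, x0_2 = 240, y0_2 = 144, x1_2 = 312, y1_2 = 204, x0_3 = 104, y0_3 = 232, x1_3 = 232, y1_3 = 288, x0_4 = 264, y0_4 = 16, x1_4 = 328, y1_4 = 88, x_5 = 80, y_5 = 124, r_5 = 64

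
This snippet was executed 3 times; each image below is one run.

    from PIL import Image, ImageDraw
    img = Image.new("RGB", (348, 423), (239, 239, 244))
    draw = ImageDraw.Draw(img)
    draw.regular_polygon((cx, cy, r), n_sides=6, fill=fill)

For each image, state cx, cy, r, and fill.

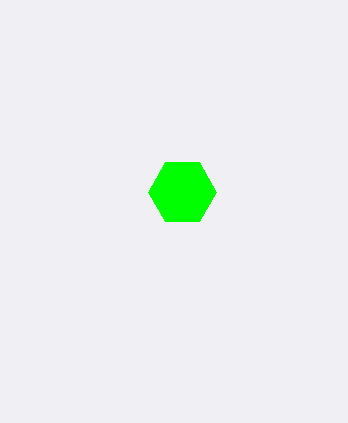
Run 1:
cx = 182, cy = 192, r = 34, fill = 'lime'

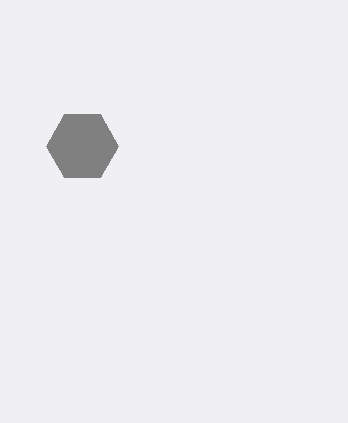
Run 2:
cx = 82; cy = 146; r = 36; fill = 'gray'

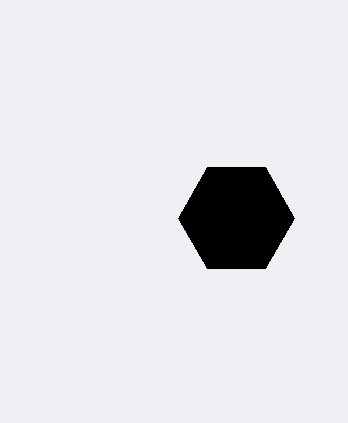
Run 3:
cx = 236
cy = 218
r = 58
fill = 'black'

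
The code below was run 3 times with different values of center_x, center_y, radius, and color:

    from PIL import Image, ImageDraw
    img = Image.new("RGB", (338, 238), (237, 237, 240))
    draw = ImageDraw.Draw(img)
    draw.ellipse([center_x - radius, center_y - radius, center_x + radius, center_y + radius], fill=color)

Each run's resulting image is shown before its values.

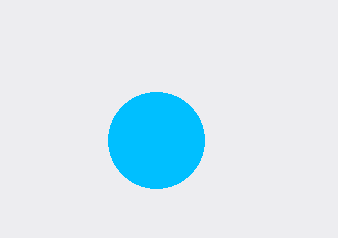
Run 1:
center_x = 156; center_y = 140; radius = 48; color = 'deepskyblue'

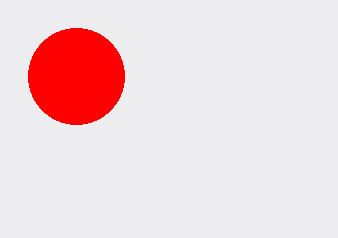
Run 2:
center_x = 76, center_y = 76, radius = 48, color = 'red'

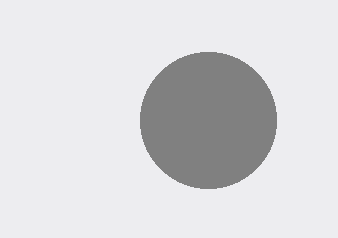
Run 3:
center_x = 208; center_y = 120; radius = 68; color = 'gray'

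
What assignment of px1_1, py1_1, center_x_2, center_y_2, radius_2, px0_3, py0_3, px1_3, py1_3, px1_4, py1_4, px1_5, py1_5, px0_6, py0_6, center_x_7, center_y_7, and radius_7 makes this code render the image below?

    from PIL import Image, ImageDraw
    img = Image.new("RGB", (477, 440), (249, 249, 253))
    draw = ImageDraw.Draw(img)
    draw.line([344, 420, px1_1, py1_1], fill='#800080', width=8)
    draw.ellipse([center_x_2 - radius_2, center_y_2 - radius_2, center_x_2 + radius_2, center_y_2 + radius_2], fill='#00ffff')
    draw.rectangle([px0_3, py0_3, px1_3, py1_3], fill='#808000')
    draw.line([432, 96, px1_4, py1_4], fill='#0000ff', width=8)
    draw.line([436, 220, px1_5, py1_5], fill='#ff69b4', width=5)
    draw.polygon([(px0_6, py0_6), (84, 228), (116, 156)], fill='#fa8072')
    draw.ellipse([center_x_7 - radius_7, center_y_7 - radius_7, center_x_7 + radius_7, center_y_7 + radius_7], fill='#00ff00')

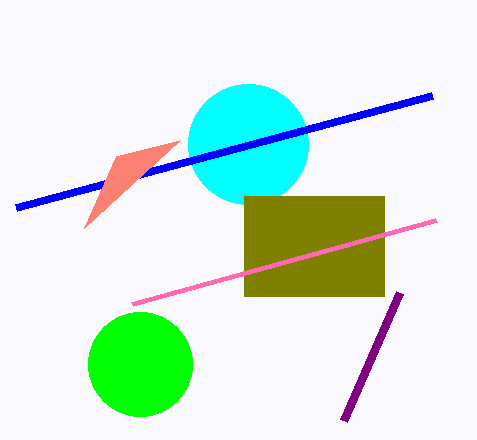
px1_1 = 400; py1_1 = 292; center_x_2 = 248; center_y_2 = 144; radius_2 = 60; px0_3 = 244; py0_3 = 196; px1_3 = 384; py1_3 = 296; px1_4 = 16; py1_4 = 208; px1_5 = 132; py1_5 = 304; px0_6 = 180; py0_6 = 140; center_x_7 = 140; center_y_7 = 364; radius_7 = 52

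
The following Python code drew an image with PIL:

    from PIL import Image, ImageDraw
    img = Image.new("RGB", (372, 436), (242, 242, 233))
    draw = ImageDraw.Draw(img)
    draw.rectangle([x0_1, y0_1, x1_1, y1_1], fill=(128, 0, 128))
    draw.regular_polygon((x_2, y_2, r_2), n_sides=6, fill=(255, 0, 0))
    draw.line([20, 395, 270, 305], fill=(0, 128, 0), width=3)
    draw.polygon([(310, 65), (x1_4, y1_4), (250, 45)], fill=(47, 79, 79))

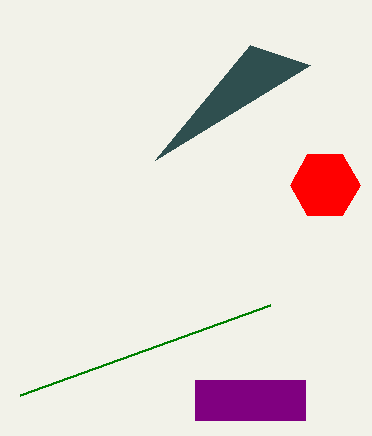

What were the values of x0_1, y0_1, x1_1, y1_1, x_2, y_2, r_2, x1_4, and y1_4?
x0_1 = 195, y0_1 = 380, x1_1 = 305, y1_1 = 420, x_2 = 325, y_2 = 185, r_2 = 35, x1_4 = 155, y1_4 = 160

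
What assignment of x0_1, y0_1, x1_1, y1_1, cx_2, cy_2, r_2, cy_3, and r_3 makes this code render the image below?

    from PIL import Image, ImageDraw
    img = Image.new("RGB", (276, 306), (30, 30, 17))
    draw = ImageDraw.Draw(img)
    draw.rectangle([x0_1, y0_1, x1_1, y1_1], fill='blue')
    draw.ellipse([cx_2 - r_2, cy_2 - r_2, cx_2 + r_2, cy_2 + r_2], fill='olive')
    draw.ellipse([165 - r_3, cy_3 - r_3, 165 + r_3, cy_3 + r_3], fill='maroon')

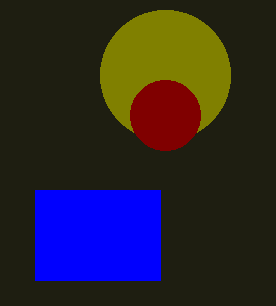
x0_1 = 35; y0_1 = 190; x1_1 = 160; y1_1 = 280; cx_2 = 165; cy_2 = 75; r_2 = 65; cy_3 = 115; r_3 = 35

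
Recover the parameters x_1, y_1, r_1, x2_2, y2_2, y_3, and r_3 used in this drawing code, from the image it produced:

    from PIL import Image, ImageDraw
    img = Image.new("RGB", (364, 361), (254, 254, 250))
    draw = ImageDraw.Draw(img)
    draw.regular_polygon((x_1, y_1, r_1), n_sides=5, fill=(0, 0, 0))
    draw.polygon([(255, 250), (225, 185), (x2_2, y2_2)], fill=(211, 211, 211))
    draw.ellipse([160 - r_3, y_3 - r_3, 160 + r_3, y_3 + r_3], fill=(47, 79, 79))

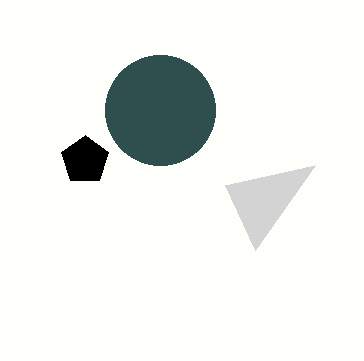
x_1 = 85, y_1 = 160, r_1 = 25, x2_2 = 315, y2_2 = 165, y_3 = 110, r_3 = 55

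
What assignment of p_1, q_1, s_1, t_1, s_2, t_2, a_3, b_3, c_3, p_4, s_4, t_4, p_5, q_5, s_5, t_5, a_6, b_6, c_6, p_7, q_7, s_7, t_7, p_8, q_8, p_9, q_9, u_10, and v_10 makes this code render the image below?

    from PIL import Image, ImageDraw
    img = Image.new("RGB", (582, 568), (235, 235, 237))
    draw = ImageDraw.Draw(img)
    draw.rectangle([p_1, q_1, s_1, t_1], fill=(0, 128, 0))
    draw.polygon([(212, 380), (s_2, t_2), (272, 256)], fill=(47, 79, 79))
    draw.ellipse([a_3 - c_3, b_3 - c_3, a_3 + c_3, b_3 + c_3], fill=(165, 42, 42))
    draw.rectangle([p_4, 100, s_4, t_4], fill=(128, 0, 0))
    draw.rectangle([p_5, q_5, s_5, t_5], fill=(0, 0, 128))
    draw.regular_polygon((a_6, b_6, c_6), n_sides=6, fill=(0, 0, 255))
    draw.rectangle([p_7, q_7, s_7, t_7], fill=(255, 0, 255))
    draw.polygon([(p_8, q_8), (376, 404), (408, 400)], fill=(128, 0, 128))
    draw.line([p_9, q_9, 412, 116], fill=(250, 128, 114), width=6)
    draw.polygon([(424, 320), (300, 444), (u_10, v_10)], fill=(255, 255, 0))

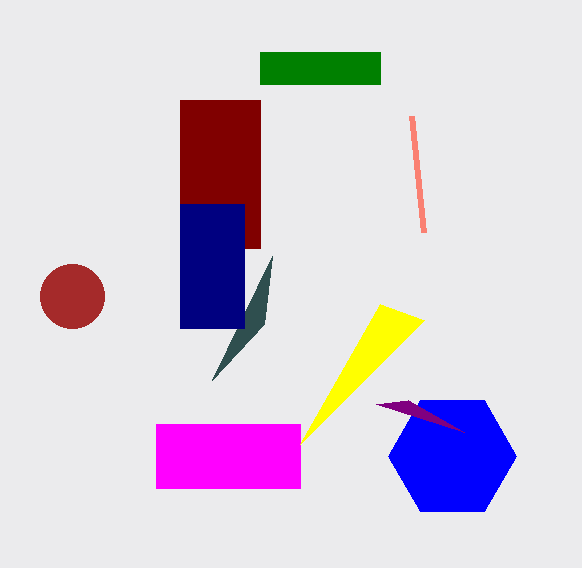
p_1 = 260, q_1 = 52, s_1 = 380, t_1 = 84, s_2 = 264, t_2 = 324, a_3 = 72, b_3 = 296, c_3 = 32, p_4 = 180, s_4 = 260, t_4 = 248, p_5 = 180, q_5 = 204, s_5 = 244, t_5 = 328, a_6 = 452, b_6 = 456, c_6 = 64, p_7 = 156, q_7 = 424, s_7 = 300, t_7 = 488, p_8 = 464, q_8 = 432, p_9 = 424, q_9 = 232, u_10 = 380, v_10 = 304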